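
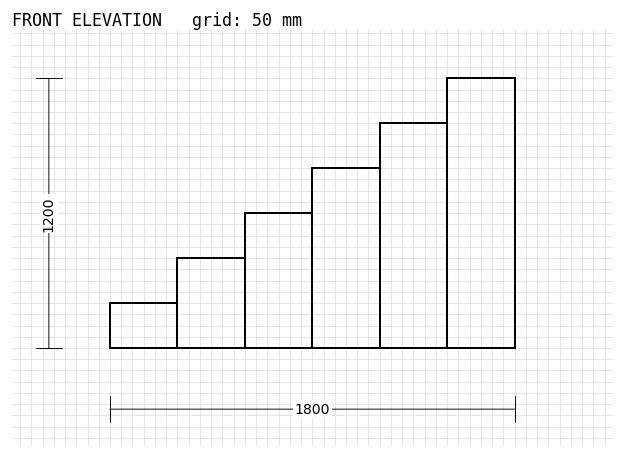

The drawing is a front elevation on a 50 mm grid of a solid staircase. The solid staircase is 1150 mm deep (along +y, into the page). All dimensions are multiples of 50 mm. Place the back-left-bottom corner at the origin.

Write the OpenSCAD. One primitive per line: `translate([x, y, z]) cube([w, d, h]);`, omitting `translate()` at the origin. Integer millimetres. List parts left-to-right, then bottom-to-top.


cube([300, 1150, 200]);
translate([300, 0, 0]) cube([300, 1150, 400]);
translate([600, 0, 0]) cube([300, 1150, 600]);
translate([900, 0, 0]) cube([300, 1150, 800]);
translate([1200, 0, 0]) cube([300, 1150, 1000]);
translate([1500, 0, 0]) cube([300, 1150, 1200]);


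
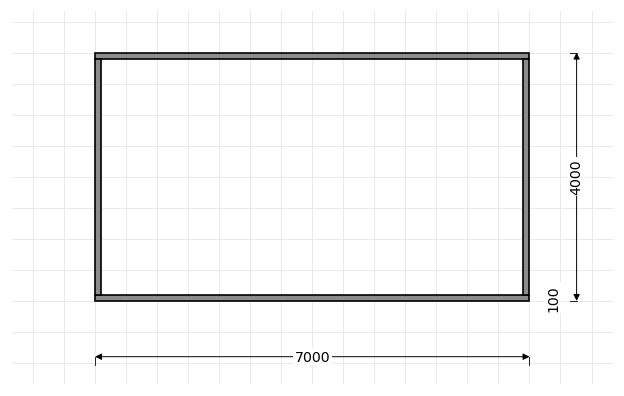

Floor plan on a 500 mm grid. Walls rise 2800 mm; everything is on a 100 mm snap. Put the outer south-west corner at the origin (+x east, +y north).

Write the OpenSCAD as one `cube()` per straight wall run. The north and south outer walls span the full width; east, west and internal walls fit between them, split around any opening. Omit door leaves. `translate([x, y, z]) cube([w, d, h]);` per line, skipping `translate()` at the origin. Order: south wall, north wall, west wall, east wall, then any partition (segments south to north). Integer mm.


cube([7000, 100, 2800]);
translate([0, 3900, 0]) cube([7000, 100, 2800]);
translate([0, 100, 0]) cube([100, 3800, 2800]);
translate([6900, 100, 0]) cube([100, 3800, 2800]);


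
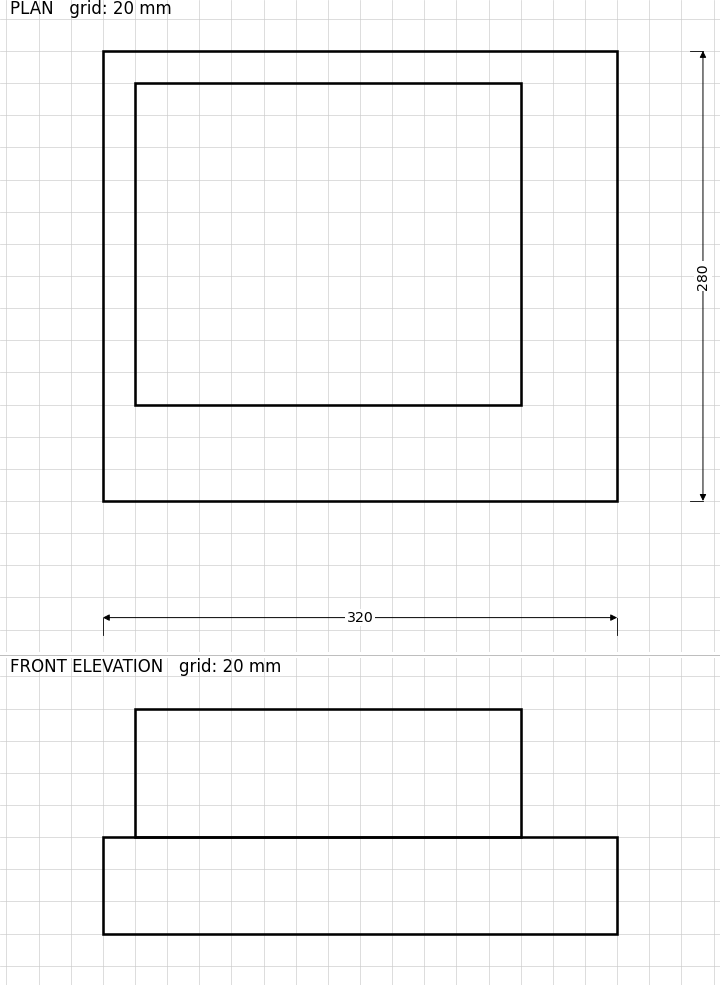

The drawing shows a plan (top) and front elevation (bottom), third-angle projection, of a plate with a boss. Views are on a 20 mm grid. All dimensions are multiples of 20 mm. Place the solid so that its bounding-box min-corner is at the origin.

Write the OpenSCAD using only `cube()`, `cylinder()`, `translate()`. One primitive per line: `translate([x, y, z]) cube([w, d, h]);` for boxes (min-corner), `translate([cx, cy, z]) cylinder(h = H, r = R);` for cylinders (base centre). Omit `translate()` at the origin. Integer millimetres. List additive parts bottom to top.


cube([320, 280, 60]);
translate([20, 60, 60]) cube([240, 200, 80]);


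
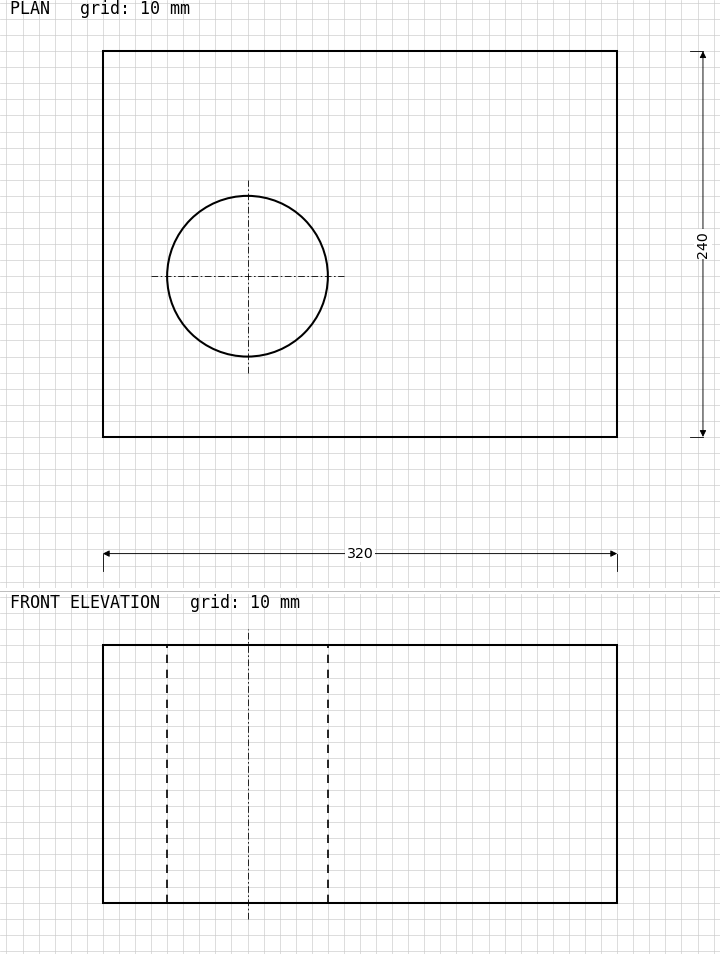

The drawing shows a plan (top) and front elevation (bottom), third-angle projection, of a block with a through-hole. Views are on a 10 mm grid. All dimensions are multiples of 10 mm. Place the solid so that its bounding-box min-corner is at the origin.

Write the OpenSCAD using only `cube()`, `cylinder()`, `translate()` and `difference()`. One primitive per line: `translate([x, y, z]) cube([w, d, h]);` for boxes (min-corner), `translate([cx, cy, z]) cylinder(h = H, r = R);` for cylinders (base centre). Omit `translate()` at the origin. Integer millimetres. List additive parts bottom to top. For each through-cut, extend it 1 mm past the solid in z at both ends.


difference() {
  cube([320, 240, 160]);
  translate([90, 100, -1]) cylinder(h = 162, r = 50);
}


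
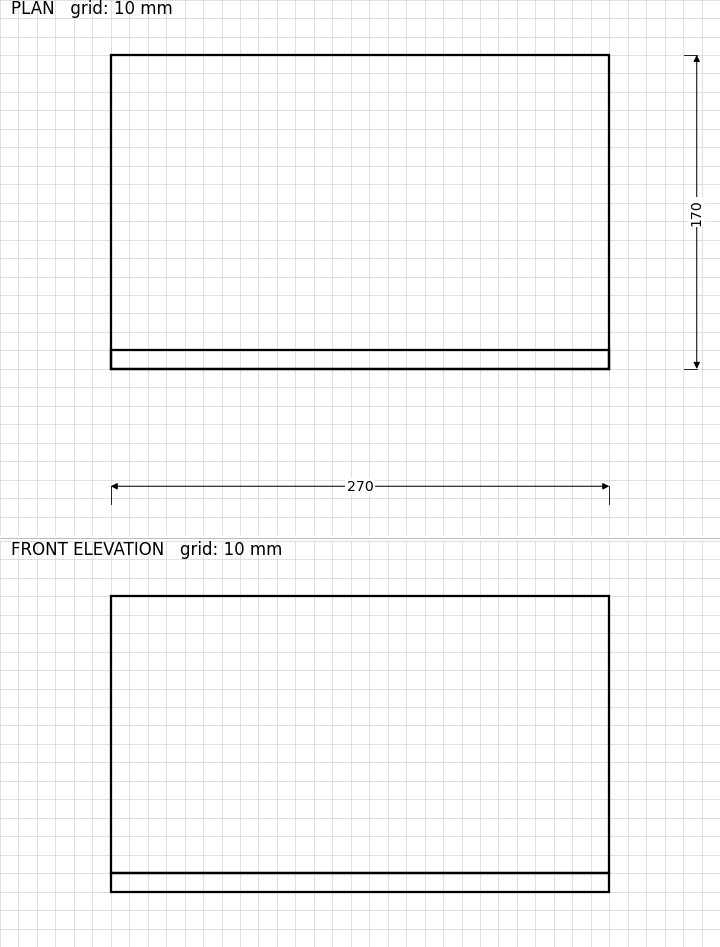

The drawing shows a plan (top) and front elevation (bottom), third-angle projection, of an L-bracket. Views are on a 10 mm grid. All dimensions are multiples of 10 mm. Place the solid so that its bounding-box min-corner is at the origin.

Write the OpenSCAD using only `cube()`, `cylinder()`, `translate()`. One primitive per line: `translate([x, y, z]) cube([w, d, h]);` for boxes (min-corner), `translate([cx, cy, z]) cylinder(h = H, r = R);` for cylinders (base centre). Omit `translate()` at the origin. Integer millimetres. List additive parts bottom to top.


cube([270, 170, 10]);
translate([0, 0, 10]) cube([270, 10, 150]);


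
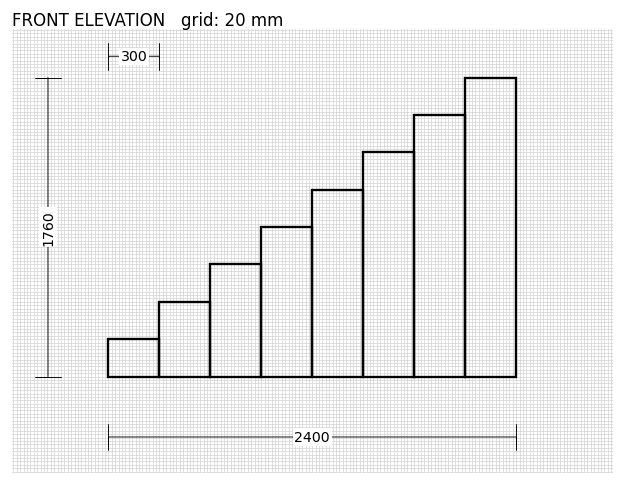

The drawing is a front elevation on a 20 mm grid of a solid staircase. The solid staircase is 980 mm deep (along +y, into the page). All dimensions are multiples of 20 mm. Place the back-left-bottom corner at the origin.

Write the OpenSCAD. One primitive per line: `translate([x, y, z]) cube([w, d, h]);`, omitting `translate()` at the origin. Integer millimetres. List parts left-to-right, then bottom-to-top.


cube([300, 980, 220]);
translate([300, 0, 0]) cube([300, 980, 440]);
translate([600, 0, 0]) cube([300, 980, 660]);
translate([900, 0, 0]) cube([300, 980, 880]);
translate([1200, 0, 0]) cube([300, 980, 1100]);
translate([1500, 0, 0]) cube([300, 980, 1320]);
translate([1800, 0, 0]) cube([300, 980, 1540]);
translate([2100, 0, 0]) cube([300, 980, 1760]);


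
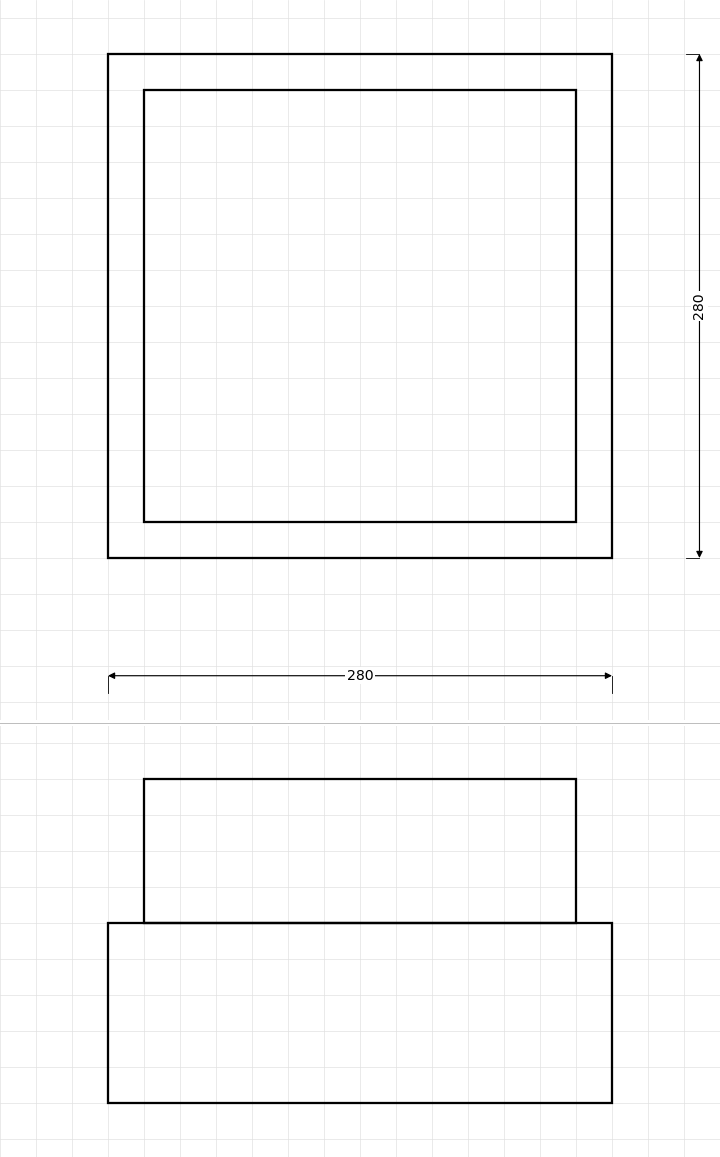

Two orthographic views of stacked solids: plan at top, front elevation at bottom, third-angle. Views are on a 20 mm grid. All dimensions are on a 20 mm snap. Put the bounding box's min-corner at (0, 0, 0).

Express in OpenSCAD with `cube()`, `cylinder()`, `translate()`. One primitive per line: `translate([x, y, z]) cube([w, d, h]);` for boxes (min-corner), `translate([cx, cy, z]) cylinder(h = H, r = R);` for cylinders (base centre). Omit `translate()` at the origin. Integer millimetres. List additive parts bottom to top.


cube([280, 280, 100]);
translate([20, 20, 100]) cube([240, 240, 80]);


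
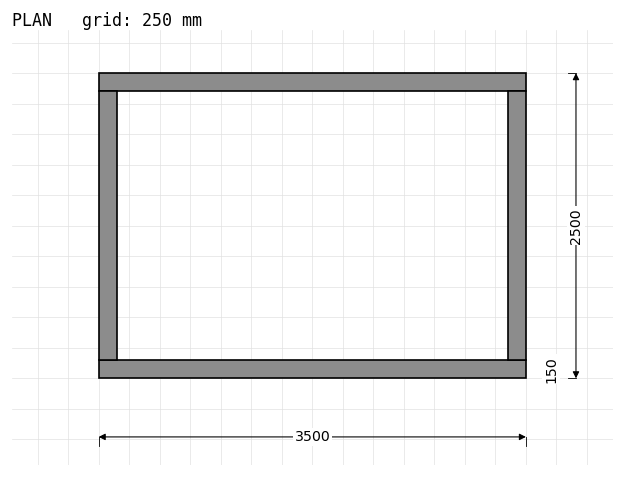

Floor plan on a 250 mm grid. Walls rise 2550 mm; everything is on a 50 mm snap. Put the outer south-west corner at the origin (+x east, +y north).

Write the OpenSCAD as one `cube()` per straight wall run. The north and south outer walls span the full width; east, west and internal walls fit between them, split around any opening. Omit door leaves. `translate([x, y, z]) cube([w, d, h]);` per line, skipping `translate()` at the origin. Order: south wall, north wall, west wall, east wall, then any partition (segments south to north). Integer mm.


cube([3500, 150, 2550]);
translate([0, 2350, 0]) cube([3500, 150, 2550]);
translate([0, 150, 0]) cube([150, 2200, 2550]);
translate([3350, 150, 0]) cube([150, 2200, 2550]);


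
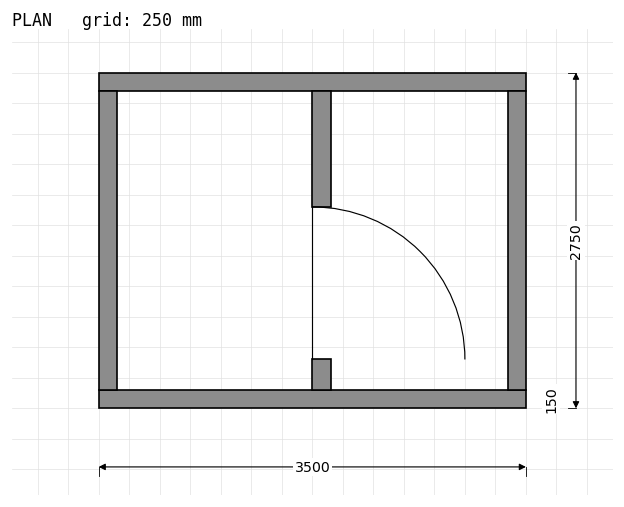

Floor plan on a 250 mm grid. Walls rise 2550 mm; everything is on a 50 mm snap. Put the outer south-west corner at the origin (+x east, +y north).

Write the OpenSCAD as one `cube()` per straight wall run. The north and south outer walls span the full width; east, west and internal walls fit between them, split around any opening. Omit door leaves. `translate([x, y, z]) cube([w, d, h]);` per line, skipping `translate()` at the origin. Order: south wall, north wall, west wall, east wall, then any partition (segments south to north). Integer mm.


cube([3500, 150, 2550]);
translate([0, 2600, 0]) cube([3500, 150, 2550]);
translate([0, 150, 0]) cube([150, 2450, 2550]);
translate([3350, 150, 0]) cube([150, 2450, 2550]);
translate([1750, 150, 0]) cube([150, 250, 2550]);
translate([1750, 1650, 0]) cube([150, 950, 2550]);


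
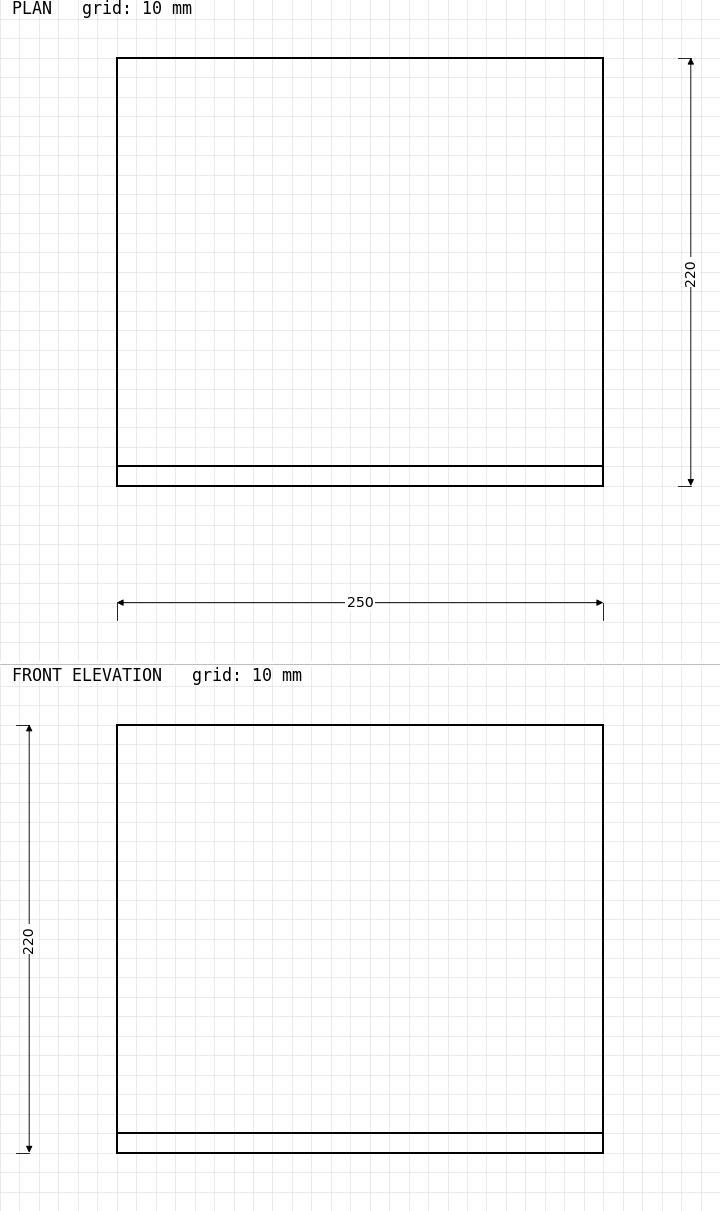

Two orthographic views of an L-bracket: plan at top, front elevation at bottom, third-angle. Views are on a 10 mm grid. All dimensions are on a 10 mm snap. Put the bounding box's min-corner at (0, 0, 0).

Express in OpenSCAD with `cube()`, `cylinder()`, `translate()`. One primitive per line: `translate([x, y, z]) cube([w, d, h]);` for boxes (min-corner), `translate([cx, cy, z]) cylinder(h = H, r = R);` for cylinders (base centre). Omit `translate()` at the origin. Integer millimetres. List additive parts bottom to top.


cube([250, 220, 10]);
translate([0, 0, 10]) cube([250, 10, 210]);


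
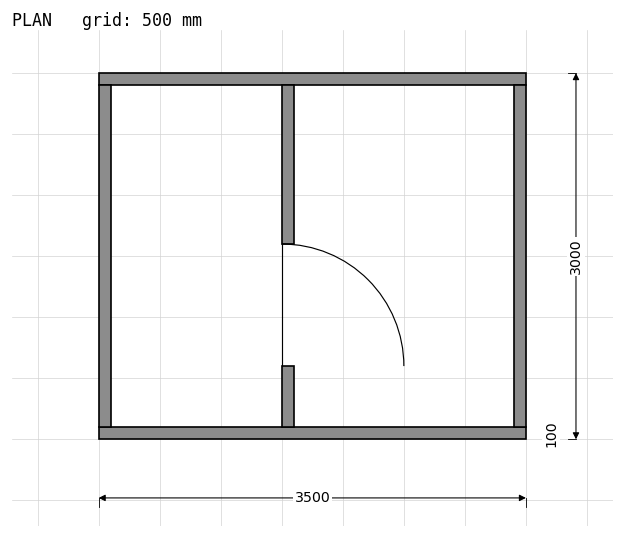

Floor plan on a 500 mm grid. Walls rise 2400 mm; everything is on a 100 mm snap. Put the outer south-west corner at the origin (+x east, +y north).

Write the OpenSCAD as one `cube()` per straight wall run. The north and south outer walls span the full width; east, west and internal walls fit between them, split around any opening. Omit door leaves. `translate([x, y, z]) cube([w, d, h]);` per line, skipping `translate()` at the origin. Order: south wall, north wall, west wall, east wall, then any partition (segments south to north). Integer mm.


cube([3500, 100, 2400]);
translate([0, 2900, 0]) cube([3500, 100, 2400]);
translate([0, 100, 0]) cube([100, 2800, 2400]);
translate([3400, 100, 0]) cube([100, 2800, 2400]);
translate([1500, 100, 0]) cube([100, 500, 2400]);
translate([1500, 1600, 0]) cube([100, 1300, 2400]);


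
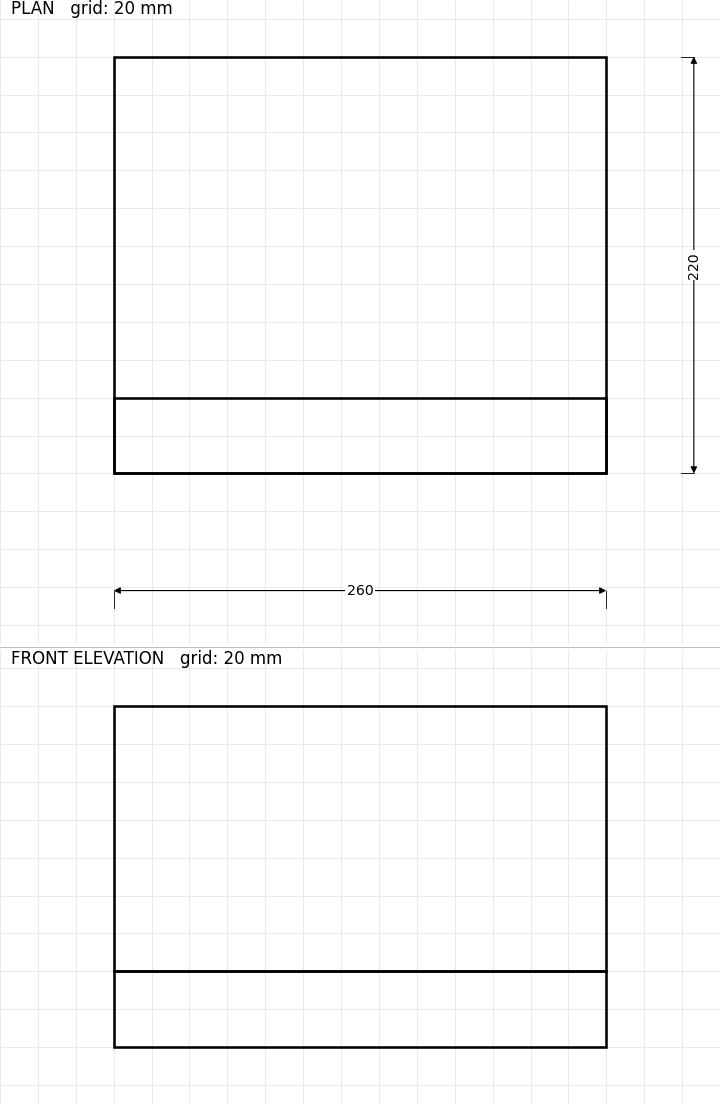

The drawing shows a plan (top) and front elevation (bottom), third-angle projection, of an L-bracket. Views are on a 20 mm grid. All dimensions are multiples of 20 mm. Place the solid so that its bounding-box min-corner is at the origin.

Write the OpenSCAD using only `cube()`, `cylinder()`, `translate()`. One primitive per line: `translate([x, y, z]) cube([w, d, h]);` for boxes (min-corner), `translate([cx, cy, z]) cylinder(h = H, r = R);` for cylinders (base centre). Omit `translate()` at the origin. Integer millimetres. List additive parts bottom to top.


cube([260, 220, 40]);
translate([0, 0, 40]) cube([260, 40, 140]);


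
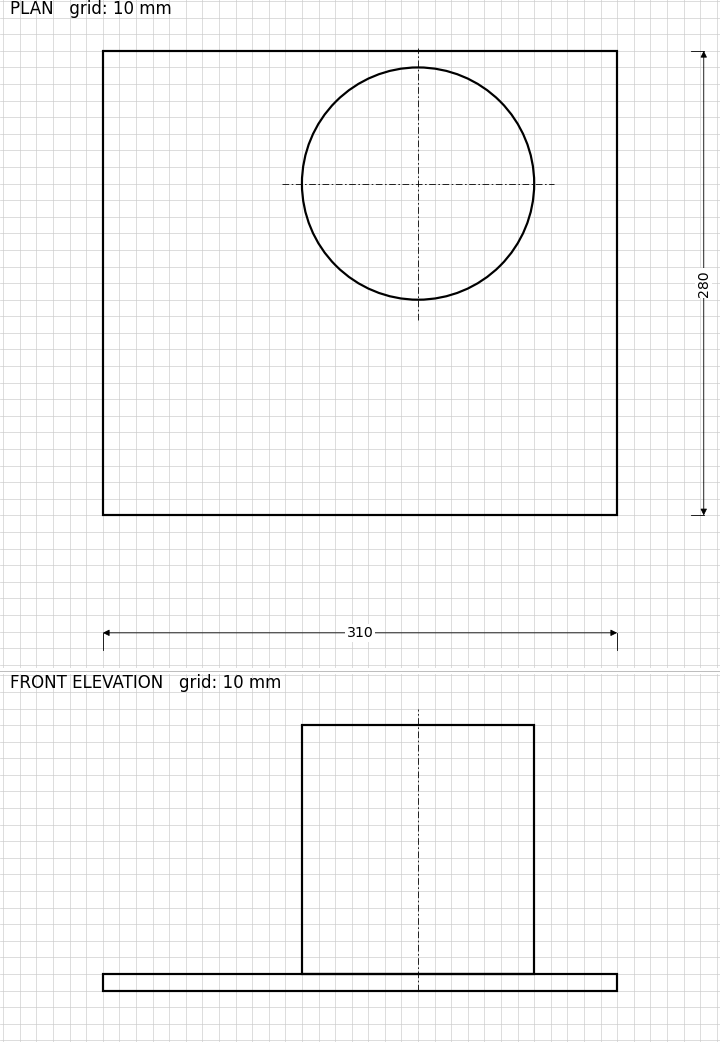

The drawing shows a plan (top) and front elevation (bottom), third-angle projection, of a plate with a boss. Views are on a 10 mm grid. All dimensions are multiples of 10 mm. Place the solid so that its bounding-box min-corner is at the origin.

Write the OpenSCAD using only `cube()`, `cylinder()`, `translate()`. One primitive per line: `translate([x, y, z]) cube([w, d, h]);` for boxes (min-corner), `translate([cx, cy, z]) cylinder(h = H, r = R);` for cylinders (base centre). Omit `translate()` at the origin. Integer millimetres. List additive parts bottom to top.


cube([310, 280, 10]);
translate([190, 200, 10]) cylinder(h = 150, r = 70);


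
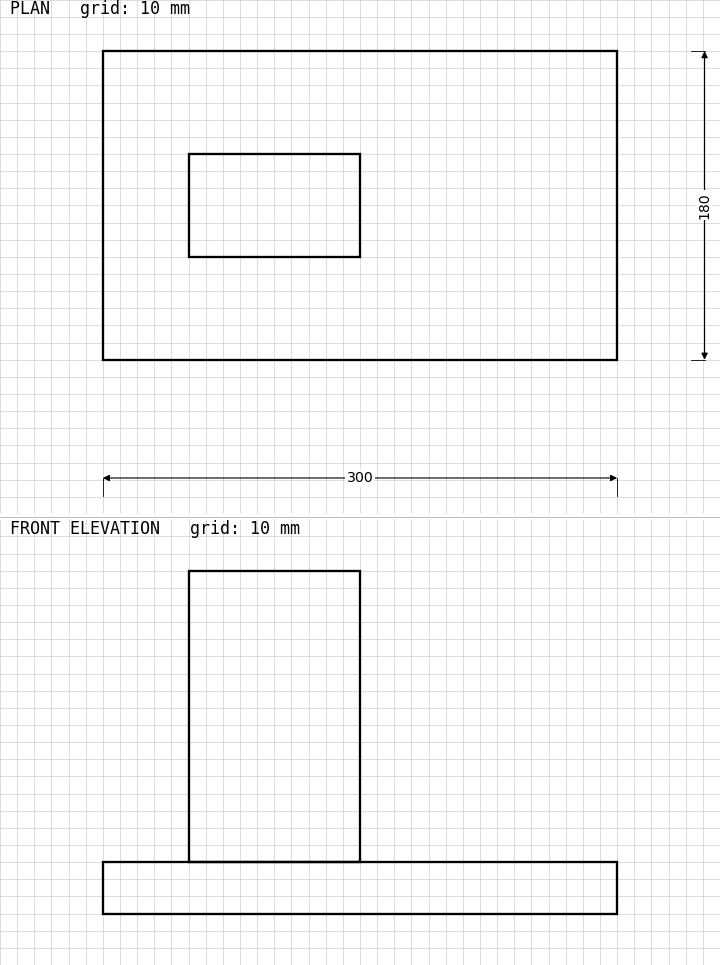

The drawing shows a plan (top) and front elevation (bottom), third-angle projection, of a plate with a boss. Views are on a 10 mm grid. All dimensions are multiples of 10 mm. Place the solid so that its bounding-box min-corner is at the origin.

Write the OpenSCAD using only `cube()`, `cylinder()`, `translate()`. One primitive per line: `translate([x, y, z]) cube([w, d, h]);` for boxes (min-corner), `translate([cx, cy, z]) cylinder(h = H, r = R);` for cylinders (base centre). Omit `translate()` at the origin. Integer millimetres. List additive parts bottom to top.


cube([300, 180, 30]);
translate([50, 60, 30]) cube([100, 60, 170]);


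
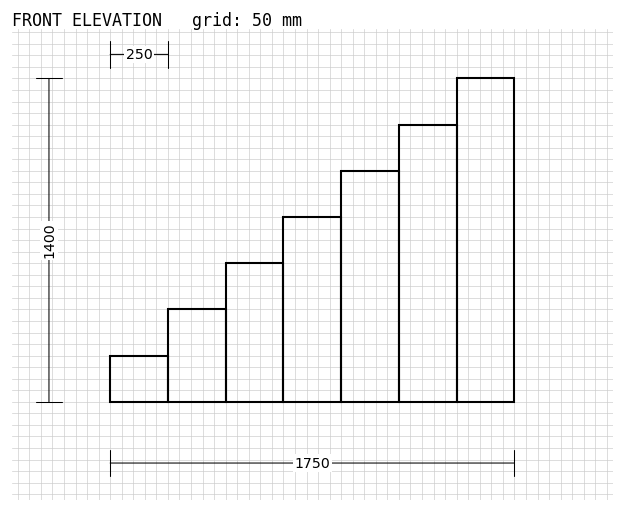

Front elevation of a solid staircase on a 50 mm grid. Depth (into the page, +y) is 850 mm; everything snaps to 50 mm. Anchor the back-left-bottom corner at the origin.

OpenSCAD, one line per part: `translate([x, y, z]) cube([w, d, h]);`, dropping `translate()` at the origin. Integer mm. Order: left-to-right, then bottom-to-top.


cube([250, 850, 200]);
translate([250, 0, 0]) cube([250, 850, 400]);
translate([500, 0, 0]) cube([250, 850, 600]);
translate([750, 0, 0]) cube([250, 850, 800]);
translate([1000, 0, 0]) cube([250, 850, 1000]);
translate([1250, 0, 0]) cube([250, 850, 1200]);
translate([1500, 0, 0]) cube([250, 850, 1400]);


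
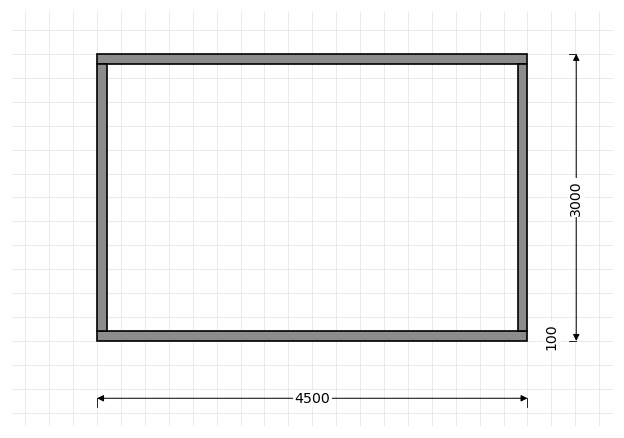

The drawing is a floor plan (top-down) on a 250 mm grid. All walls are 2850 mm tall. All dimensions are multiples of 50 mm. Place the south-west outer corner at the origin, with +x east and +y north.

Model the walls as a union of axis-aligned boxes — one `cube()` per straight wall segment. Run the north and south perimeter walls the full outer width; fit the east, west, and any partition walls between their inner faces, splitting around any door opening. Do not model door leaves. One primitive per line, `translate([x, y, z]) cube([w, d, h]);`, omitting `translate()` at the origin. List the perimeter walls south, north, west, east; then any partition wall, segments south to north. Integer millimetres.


cube([4500, 100, 2850]);
translate([0, 2900, 0]) cube([4500, 100, 2850]);
translate([0, 100, 0]) cube([100, 2800, 2850]);
translate([4400, 100, 0]) cube([100, 2800, 2850]);


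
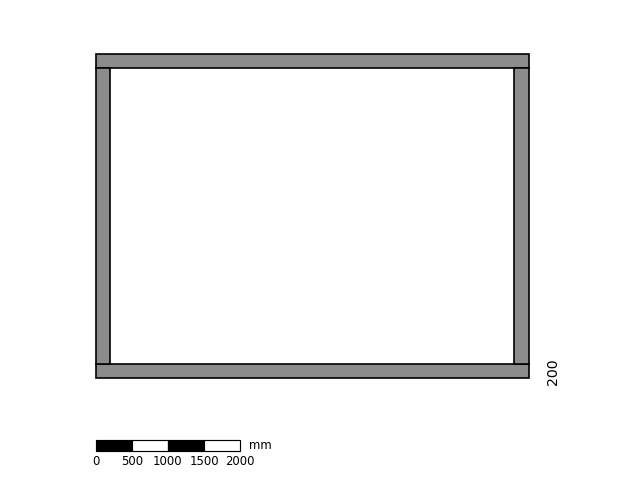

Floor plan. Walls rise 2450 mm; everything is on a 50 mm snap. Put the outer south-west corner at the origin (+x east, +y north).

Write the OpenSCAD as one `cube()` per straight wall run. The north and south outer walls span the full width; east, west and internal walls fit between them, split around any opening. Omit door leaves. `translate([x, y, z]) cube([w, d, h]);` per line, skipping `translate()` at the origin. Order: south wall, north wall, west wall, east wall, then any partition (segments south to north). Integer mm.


cube([6000, 200, 2450]);
translate([0, 4300, 0]) cube([6000, 200, 2450]);
translate([0, 200, 0]) cube([200, 4100, 2450]);
translate([5800, 200, 0]) cube([200, 4100, 2450]);


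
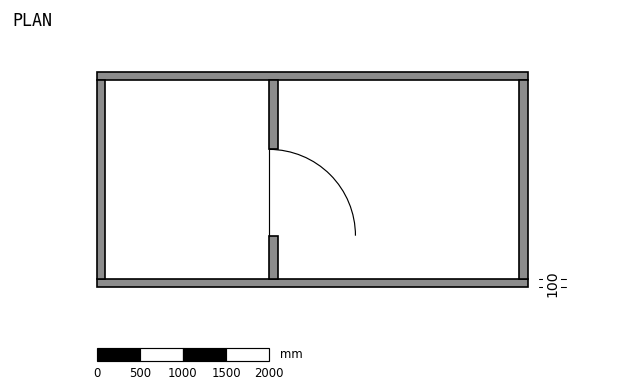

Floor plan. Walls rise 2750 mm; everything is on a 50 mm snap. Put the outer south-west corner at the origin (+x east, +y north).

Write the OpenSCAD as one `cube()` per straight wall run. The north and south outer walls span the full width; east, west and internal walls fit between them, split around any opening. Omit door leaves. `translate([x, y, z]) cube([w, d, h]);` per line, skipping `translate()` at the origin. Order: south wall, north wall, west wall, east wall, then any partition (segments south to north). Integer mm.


cube([5000, 100, 2750]);
translate([0, 2400, 0]) cube([5000, 100, 2750]);
translate([0, 100, 0]) cube([100, 2300, 2750]);
translate([4900, 100, 0]) cube([100, 2300, 2750]);
translate([2000, 100, 0]) cube([100, 500, 2750]);
translate([2000, 1600, 0]) cube([100, 800, 2750]);


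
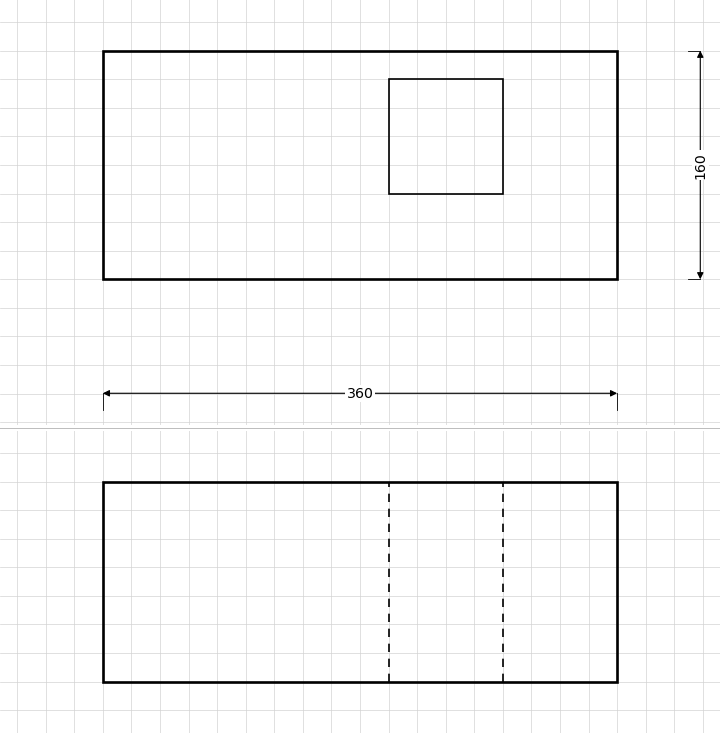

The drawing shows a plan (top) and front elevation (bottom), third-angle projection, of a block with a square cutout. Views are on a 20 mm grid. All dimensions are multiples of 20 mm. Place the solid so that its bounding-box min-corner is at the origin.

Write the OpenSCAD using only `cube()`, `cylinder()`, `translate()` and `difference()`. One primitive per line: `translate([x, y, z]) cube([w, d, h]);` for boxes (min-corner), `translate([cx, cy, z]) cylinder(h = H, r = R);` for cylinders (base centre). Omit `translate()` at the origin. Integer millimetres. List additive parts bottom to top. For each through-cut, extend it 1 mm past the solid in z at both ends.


difference() {
  cube([360, 160, 140]);
  translate([200, 60, -1]) cube([80, 80, 142]);
}


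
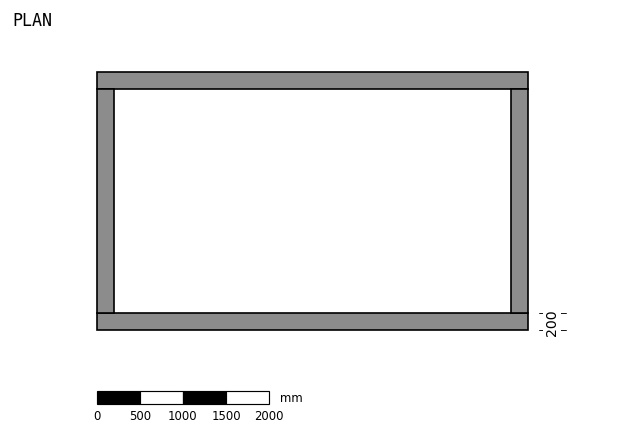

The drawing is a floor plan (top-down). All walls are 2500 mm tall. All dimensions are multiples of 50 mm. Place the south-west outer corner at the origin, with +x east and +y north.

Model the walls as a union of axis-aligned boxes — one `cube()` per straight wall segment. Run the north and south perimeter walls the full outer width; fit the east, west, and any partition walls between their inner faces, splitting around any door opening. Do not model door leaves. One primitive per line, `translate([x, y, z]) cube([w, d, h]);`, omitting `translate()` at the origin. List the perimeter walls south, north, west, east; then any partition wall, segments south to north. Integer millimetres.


cube([5000, 200, 2500]);
translate([0, 2800, 0]) cube([5000, 200, 2500]);
translate([0, 200, 0]) cube([200, 2600, 2500]);
translate([4800, 200, 0]) cube([200, 2600, 2500]);


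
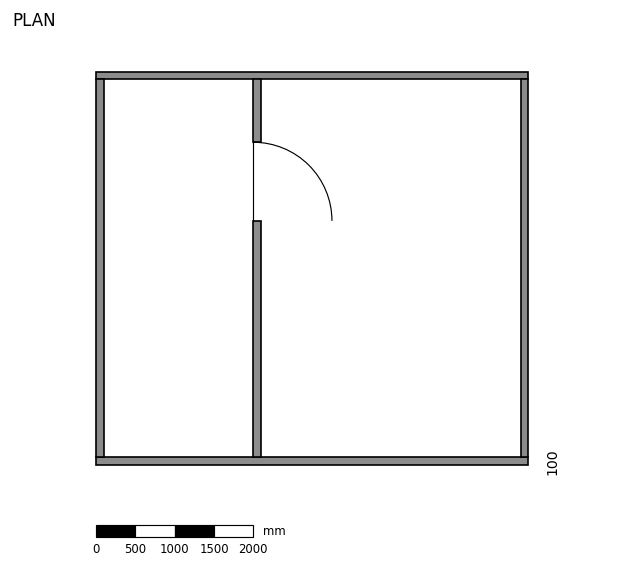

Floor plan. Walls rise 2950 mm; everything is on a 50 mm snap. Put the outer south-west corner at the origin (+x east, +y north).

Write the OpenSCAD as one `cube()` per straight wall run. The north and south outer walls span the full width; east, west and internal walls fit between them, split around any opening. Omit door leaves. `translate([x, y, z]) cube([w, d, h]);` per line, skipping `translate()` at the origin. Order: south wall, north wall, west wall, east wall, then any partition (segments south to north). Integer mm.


cube([5500, 100, 2950]);
translate([0, 4900, 0]) cube([5500, 100, 2950]);
translate([0, 100, 0]) cube([100, 4800, 2950]);
translate([5400, 100, 0]) cube([100, 4800, 2950]);
translate([2000, 100, 0]) cube([100, 3000, 2950]);
translate([2000, 4100, 0]) cube([100, 800, 2950]);


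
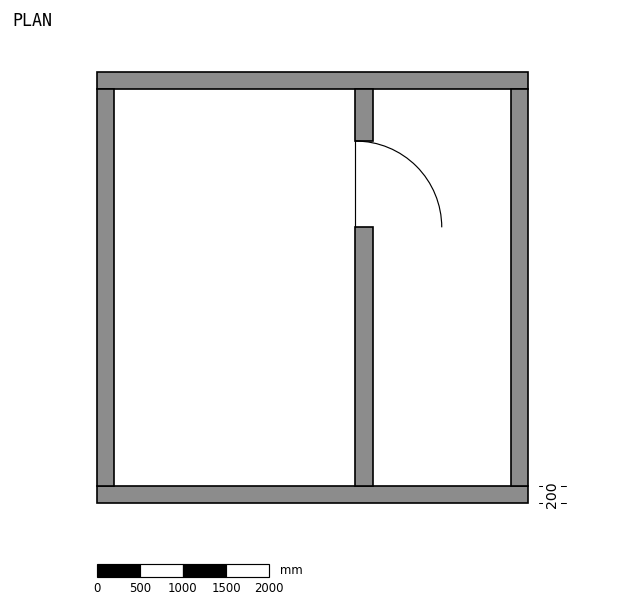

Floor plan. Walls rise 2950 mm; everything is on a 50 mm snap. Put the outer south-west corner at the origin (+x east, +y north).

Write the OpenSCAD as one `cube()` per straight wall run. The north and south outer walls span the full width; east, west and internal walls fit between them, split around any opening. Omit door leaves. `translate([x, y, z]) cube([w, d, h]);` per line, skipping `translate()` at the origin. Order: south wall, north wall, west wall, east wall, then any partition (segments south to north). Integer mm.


cube([5000, 200, 2950]);
translate([0, 4800, 0]) cube([5000, 200, 2950]);
translate([0, 200, 0]) cube([200, 4600, 2950]);
translate([4800, 200, 0]) cube([200, 4600, 2950]);
translate([3000, 200, 0]) cube([200, 3000, 2950]);
translate([3000, 4200, 0]) cube([200, 600, 2950]);


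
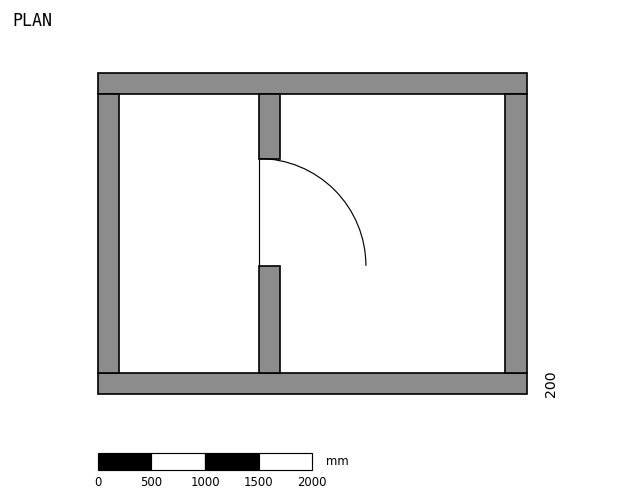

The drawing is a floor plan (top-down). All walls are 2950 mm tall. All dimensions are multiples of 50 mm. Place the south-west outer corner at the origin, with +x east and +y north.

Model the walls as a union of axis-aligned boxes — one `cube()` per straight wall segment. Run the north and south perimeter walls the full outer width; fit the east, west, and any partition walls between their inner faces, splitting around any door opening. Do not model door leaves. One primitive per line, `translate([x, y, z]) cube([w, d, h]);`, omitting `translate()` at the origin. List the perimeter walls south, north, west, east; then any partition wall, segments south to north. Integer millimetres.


cube([4000, 200, 2950]);
translate([0, 2800, 0]) cube([4000, 200, 2950]);
translate([0, 200, 0]) cube([200, 2600, 2950]);
translate([3800, 200, 0]) cube([200, 2600, 2950]);
translate([1500, 200, 0]) cube([200, 1000, 2950]);
translate([1500, 2200, 0]) cube([200, 600, 2950]);


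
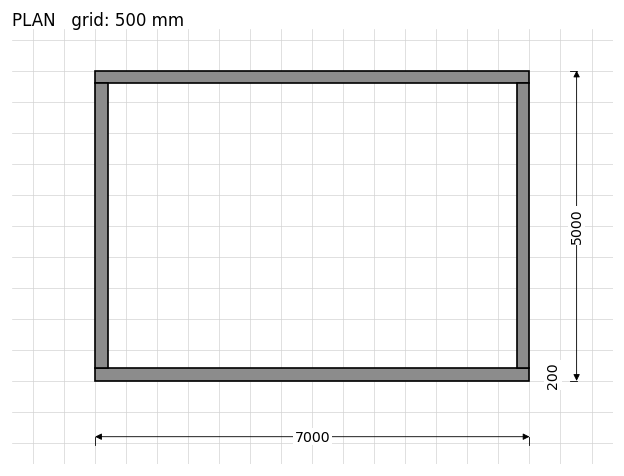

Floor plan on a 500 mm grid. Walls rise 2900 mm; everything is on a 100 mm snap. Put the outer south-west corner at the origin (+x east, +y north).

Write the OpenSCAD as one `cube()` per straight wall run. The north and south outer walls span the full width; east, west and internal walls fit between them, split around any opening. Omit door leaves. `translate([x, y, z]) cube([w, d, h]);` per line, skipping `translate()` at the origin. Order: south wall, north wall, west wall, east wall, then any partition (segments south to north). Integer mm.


cube([7000, 200, 2900]);
translate([0, 4800, 0]) cube([7000, 200, 2900]);
translate([0, 200, 0]) cube([200, 4600, 2900]);
translate([6800, 200, 0]) cube([200, 4600, 2900]);


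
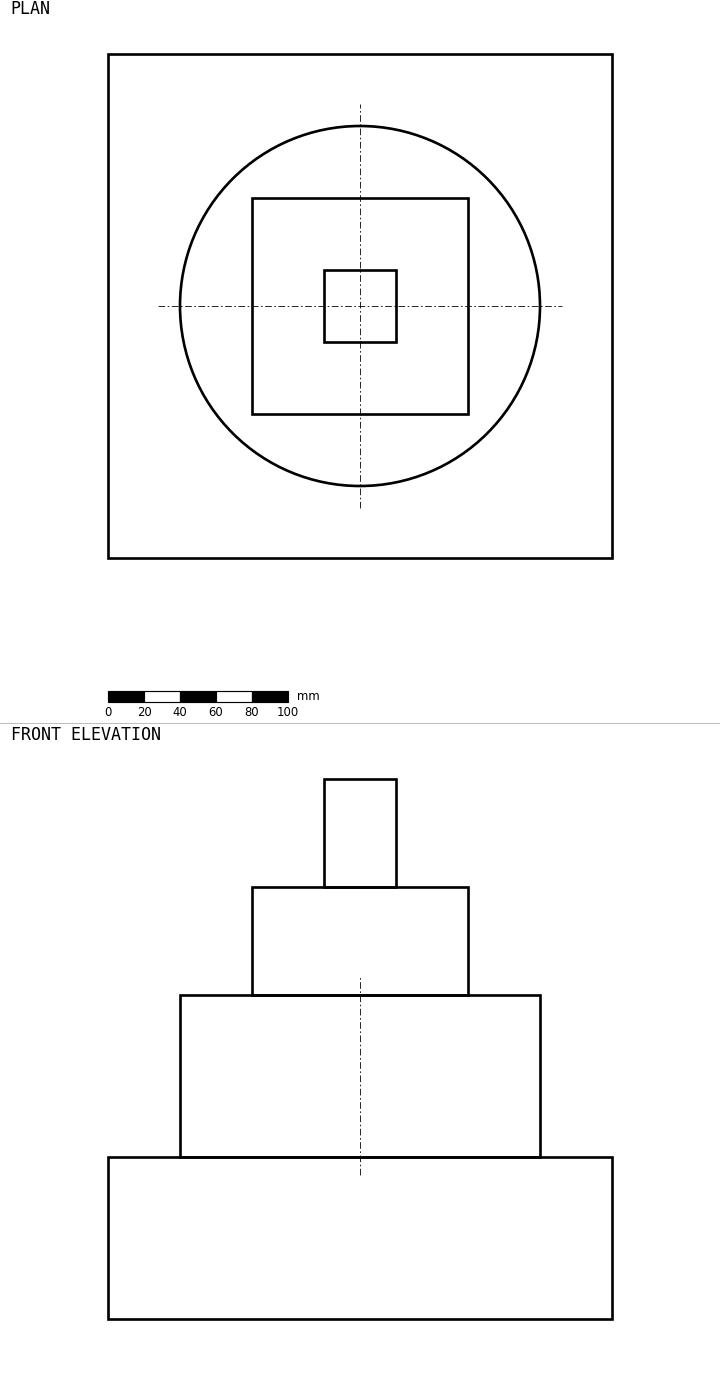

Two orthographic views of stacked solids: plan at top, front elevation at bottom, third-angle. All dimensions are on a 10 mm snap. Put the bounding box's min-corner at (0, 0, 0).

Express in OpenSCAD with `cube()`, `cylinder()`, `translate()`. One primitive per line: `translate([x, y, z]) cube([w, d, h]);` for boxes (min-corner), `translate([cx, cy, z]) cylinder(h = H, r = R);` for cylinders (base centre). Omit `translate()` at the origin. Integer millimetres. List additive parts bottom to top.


cube([280, 280, 90]);
translate([140, 140, 90]) cylinder(h = 90, r = 100);
translate([80, 80, 180]) cube([120, 120, 60]);
translate([120, 120, 240]) cube([40, 40, 60]);


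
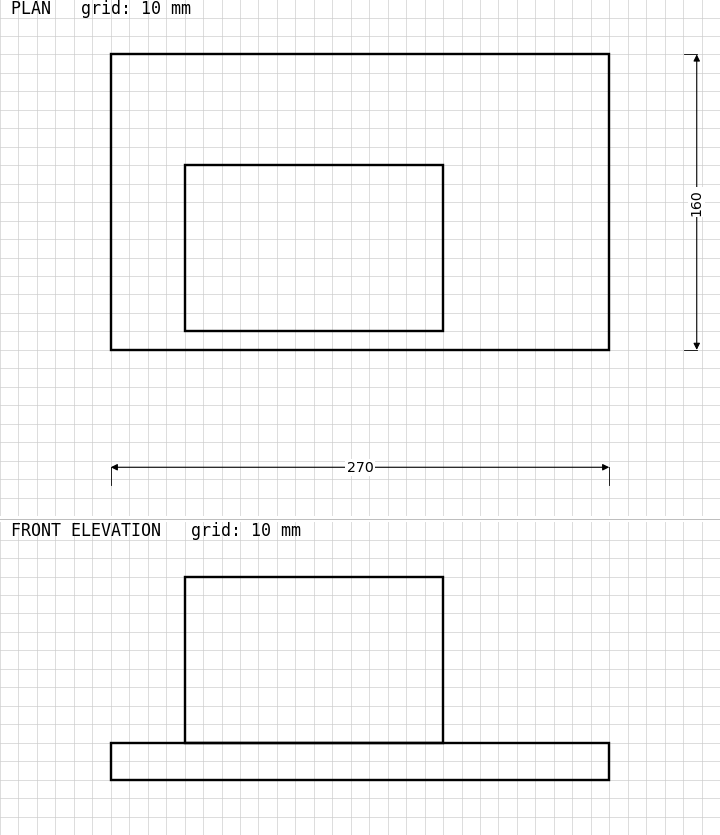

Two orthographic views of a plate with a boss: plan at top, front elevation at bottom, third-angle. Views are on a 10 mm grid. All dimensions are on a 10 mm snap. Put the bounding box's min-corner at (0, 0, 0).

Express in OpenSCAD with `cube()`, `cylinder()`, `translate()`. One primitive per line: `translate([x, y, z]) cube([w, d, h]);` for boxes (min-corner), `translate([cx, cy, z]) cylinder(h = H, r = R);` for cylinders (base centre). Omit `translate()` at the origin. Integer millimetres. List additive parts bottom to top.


cube([270, 160, 20]);
translate([40, 10, 20]) cube([140, 90, 90]);


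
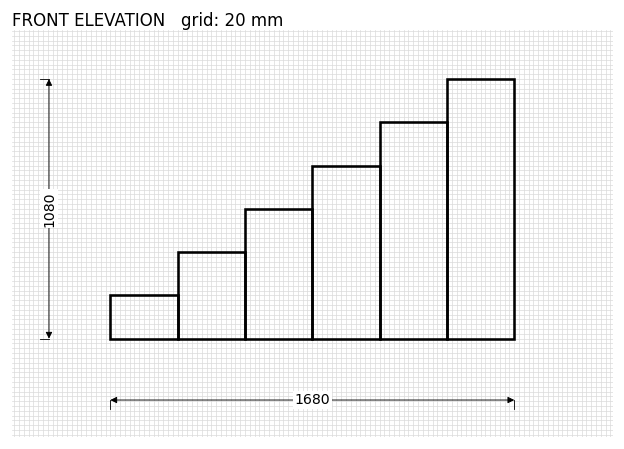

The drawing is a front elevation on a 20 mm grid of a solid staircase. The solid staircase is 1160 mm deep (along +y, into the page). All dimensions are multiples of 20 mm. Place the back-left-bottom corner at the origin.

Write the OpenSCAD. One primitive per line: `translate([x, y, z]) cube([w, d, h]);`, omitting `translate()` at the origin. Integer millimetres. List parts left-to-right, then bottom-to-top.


cube([280, 1160, 180]);
translate([280, 0, 0]) cube([280, 1160, 360]);
translate([560, 0, 0]) cube([280, 1160, 540]);
translate([840, 0, 0]) cube([280, 1160, 720]);
translate([1120, 0, 0]) cube([280, 1160, 900]);
translate([1400, 0, 0]) cube([280, 1160, 1080]);


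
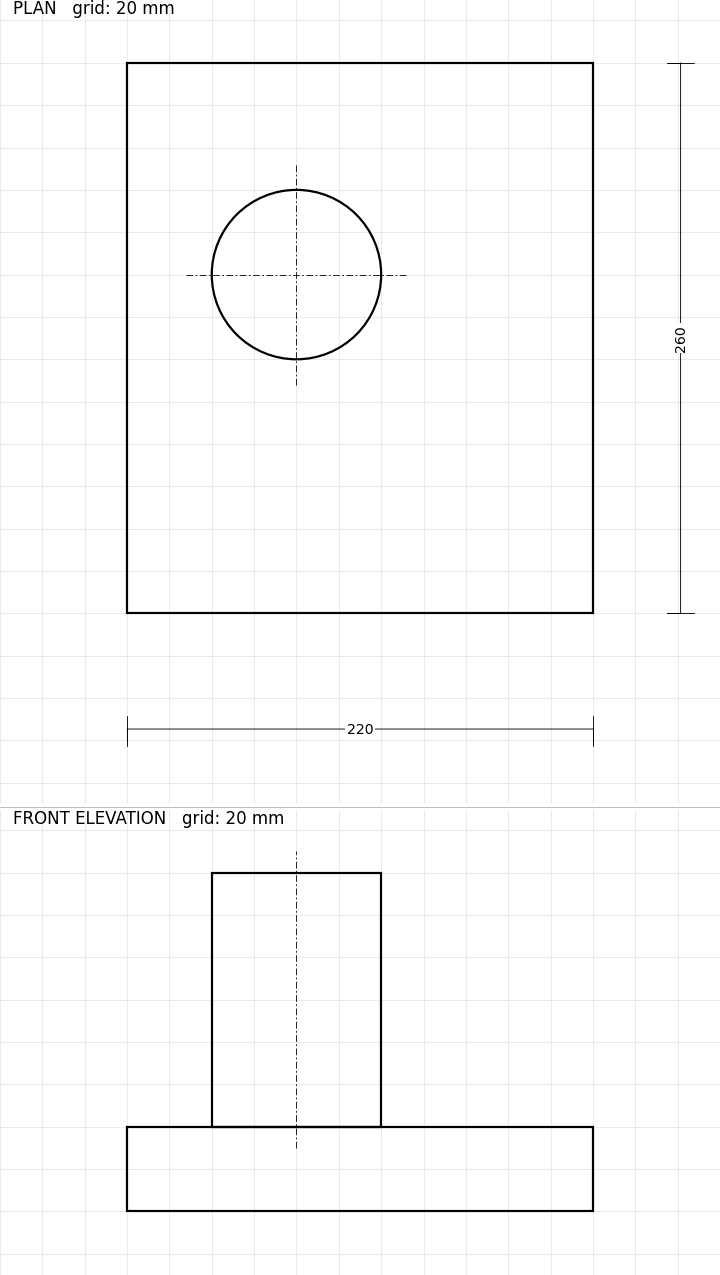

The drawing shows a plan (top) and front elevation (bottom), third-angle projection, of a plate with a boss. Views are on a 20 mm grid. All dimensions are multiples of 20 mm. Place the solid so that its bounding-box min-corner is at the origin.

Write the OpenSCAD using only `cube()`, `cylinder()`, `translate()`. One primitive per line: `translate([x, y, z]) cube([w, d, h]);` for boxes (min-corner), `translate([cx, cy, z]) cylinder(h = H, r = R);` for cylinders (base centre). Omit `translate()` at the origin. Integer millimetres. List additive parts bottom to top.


cube([220, 260, 40]);
translate([80, 160, 40]) cylinder(h = 120, r = 40);


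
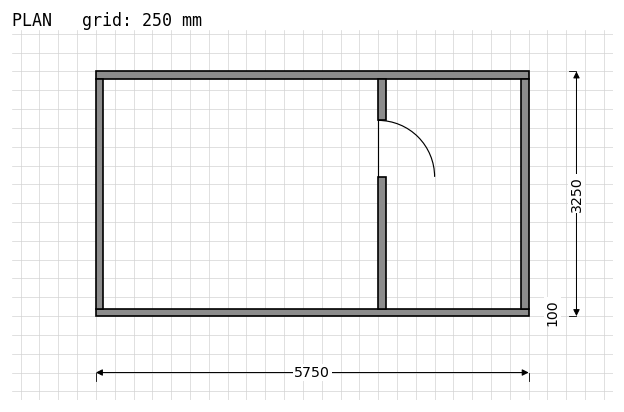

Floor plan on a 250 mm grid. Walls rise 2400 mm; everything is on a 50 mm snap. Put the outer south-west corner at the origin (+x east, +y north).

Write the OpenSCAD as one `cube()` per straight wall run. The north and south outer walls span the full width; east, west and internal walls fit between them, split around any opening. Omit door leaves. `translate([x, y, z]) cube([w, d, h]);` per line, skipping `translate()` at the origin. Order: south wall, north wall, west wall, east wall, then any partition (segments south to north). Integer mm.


cube([5750, 100, 2400]);
translate([0, 3150, 0]) cube([5750, 100, 2400]);
translate([0, 100, 0]) cube([100, 3050, 2400]);
translate([5650, 100, 0]) cube([100, 3050, 2400]);
translate([3750, 100, 0]) cube([100, 1750, 2400]);
translate([3750, 2600, 0]) cube([100, 550, 2400]);


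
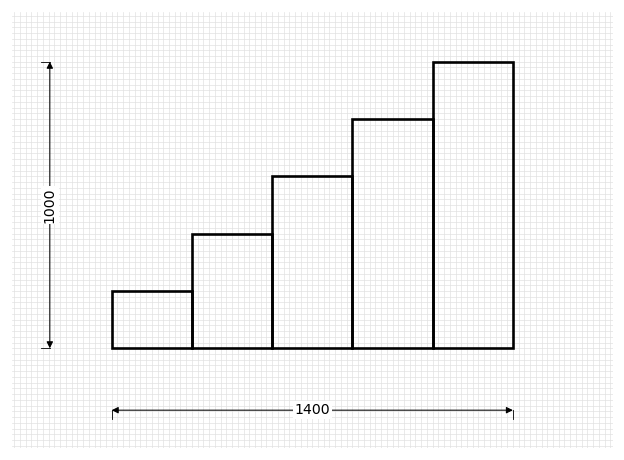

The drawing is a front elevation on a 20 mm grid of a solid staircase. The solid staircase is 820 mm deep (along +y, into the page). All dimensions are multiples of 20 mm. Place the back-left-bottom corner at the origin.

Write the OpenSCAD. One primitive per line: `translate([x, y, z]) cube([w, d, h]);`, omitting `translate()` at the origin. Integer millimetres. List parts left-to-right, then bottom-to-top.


cube([280, 820, 200]);
translate([280, 0, 0]) cube([280, 820, 400]);
translate([560, 0, 0]) cube([280, 820, 600]);
translate([840, 0, 0]) cube([280, 820, 800]);
translate([1120, 0, 0]) cube([280, 820, 1000]);


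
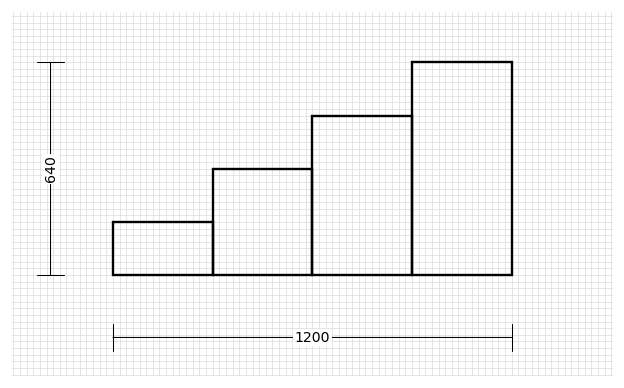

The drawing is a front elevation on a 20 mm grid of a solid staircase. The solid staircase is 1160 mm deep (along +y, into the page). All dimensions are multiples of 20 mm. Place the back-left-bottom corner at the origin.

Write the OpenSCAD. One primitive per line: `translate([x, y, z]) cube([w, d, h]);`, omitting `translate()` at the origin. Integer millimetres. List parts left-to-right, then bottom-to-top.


cube([300, 1160, 160]);
translate([300, 0, 0]) cube([300, 1160, 320]);
translate([600, 0, 0]) cube([300, 1160, 480]);
translate([900, 0, 0]) cube([300, 1160, 640]);


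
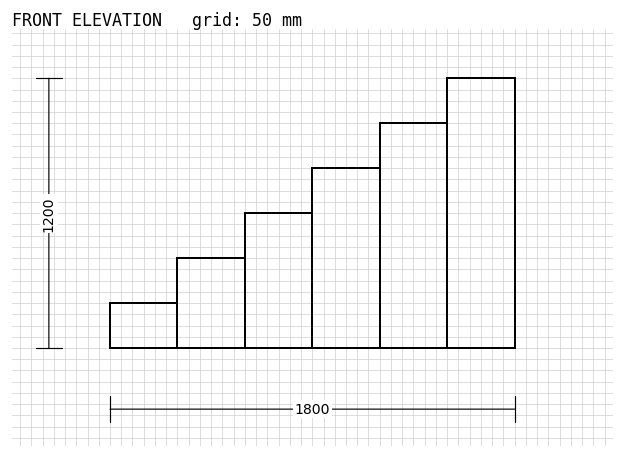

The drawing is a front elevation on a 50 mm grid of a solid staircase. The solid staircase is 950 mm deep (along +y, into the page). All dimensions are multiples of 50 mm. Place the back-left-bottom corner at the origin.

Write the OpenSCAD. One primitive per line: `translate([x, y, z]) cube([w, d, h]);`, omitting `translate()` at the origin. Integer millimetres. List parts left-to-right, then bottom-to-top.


cube([300, 950, 200]);
translate([300, 0, 0]) cube([300, 950, 400]);
translate([600, 0, 0]) cube([300, 950, 600]);
translate([900, 0, 0]) cube([300, 950, 800]);
translate([1200, 0, 0]) cube([300, 950, 1000]);
translate([1500, 0, 0]) cube([300, 950, 1200]);


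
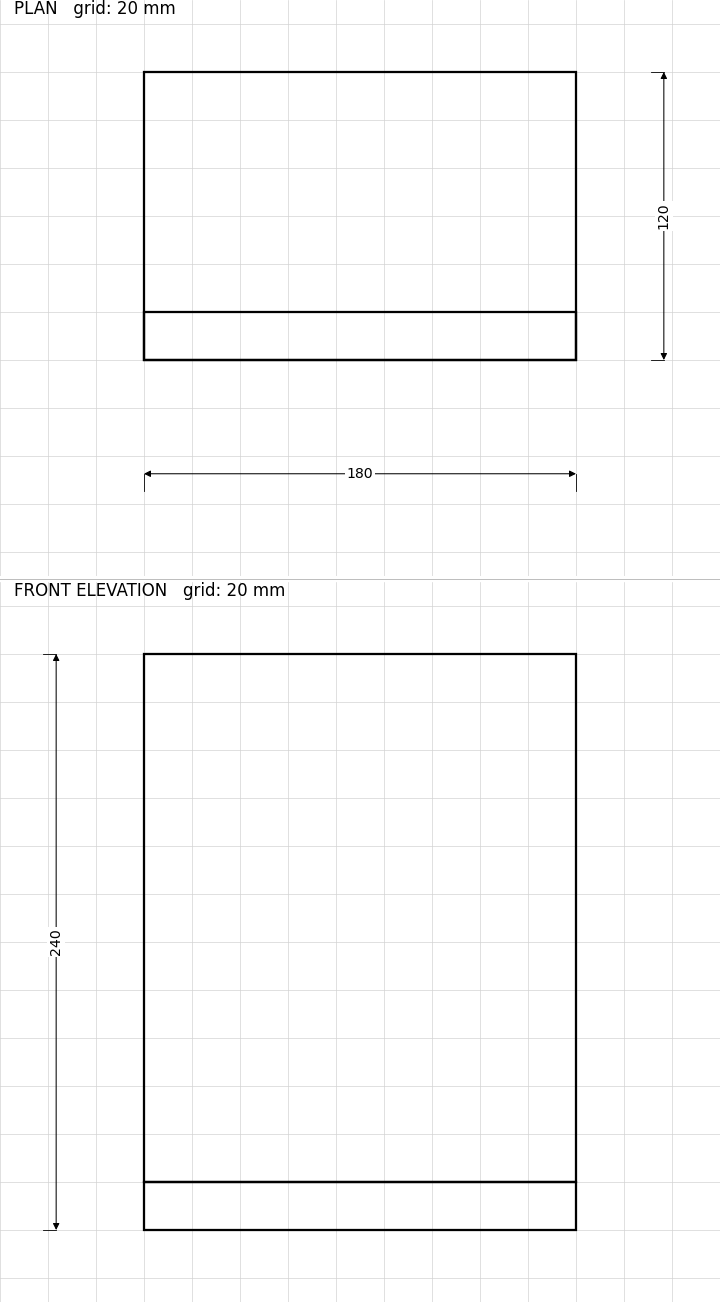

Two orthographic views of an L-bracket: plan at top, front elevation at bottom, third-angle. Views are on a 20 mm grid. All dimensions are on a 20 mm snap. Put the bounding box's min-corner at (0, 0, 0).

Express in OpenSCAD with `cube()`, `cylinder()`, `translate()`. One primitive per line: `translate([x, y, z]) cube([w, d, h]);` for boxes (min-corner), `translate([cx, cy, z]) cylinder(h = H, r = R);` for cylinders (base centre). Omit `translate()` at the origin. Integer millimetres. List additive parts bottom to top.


cube([180, 120, 20]);
translate([0, 0, 20]) cube([180, 20, 220]);


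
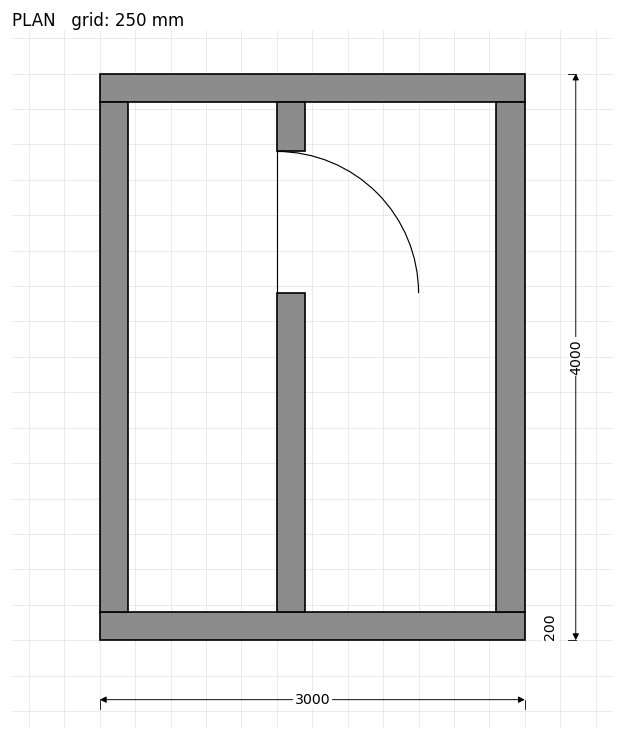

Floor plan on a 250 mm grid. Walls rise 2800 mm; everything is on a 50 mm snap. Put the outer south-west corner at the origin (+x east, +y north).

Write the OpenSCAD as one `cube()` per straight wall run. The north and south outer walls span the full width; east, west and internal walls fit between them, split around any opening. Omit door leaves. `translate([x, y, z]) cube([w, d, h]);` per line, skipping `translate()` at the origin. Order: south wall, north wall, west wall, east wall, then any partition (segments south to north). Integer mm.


cube([3000, 200, 2800]);
translate([0, 3800, 0]) cube([3000, 200, 2800]);
translate([0, 200, 0]) cube([200, 3600, 2800]);
translate([2800, 200, 0]) cube([200, 3600, 2800]);
translate([1250, 200, 0]) cube([200, 2250, 2800]);
translate([1250, 3450, 0]) cube([200, 350, 2800]);


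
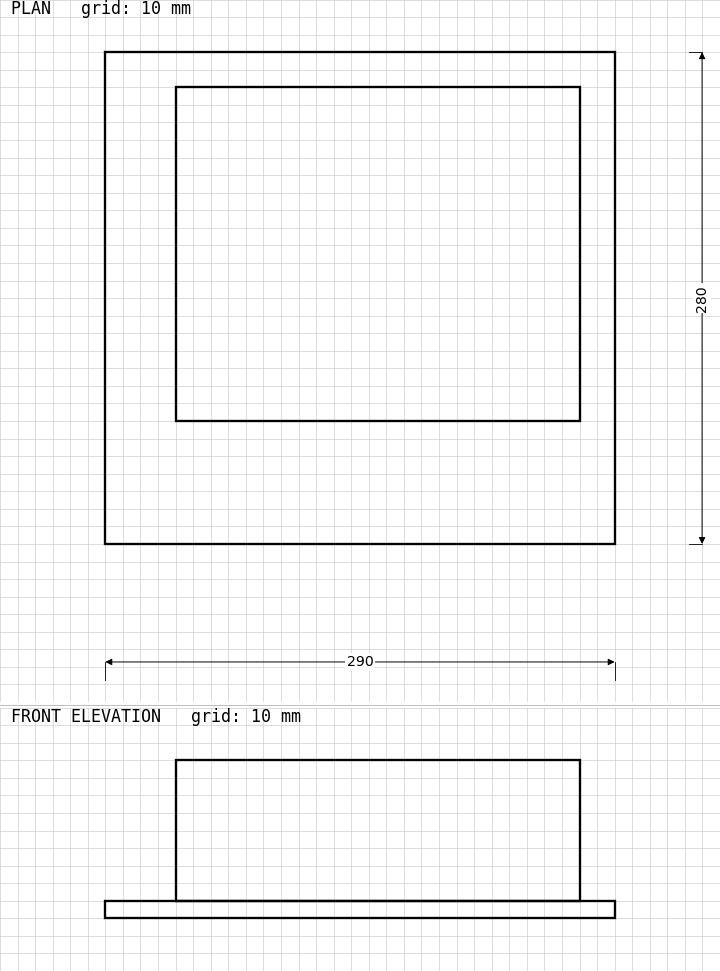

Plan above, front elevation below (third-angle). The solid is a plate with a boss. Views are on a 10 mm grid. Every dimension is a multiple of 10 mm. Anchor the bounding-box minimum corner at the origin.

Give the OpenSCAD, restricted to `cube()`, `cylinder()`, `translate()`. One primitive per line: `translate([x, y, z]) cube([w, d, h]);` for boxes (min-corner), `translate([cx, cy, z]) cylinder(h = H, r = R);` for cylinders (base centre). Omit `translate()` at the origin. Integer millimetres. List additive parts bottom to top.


cube([290, 280, 10]);
translate([40, 70, 10]) cube([230, 190, 80]);


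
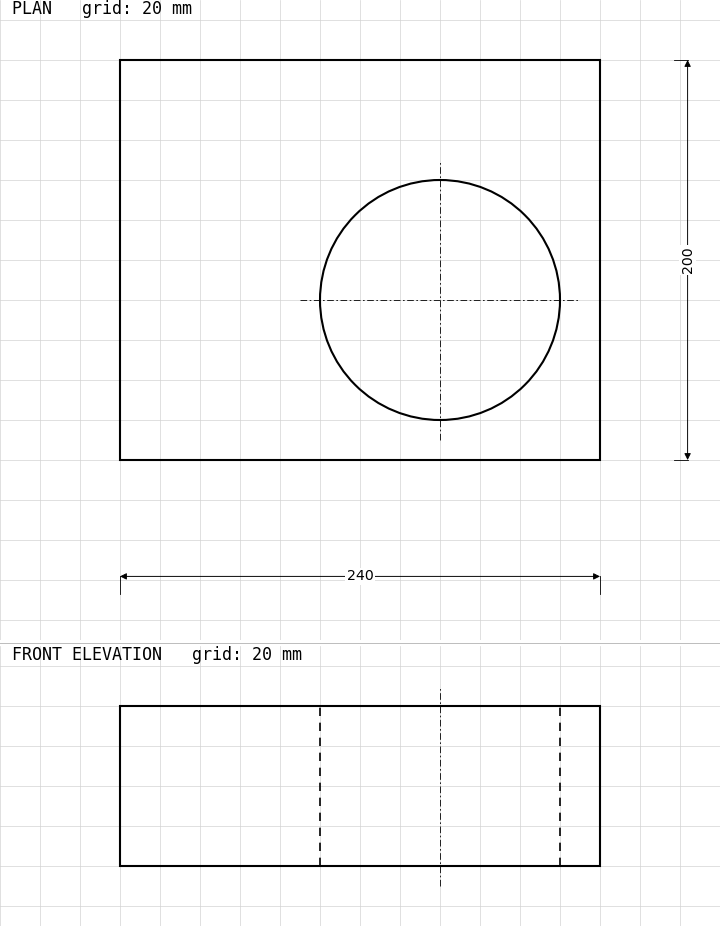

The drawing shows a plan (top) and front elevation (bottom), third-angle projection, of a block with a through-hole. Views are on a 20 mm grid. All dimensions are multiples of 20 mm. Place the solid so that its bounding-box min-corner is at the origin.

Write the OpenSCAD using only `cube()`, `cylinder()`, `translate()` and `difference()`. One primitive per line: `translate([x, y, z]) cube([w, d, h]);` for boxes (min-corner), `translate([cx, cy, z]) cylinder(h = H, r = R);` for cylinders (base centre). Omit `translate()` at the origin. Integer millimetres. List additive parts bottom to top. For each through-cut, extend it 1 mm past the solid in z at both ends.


difference() {
  cube([240, 200, 80]);
  translate([160, 80, -1]) cylinder(h = 82, r = 60);
}


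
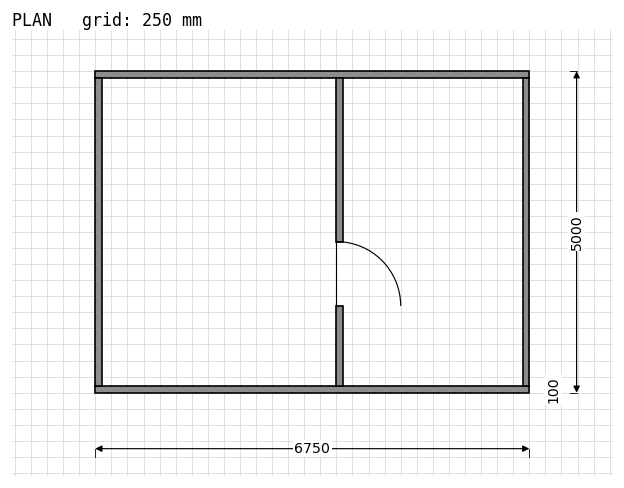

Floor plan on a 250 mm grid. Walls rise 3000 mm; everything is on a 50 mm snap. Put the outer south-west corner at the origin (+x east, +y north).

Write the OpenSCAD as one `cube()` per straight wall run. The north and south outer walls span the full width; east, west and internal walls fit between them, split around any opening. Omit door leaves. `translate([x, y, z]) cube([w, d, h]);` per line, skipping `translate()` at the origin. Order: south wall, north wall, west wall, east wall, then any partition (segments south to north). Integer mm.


cube([6750, 100, 3000]);
translate([0, 4900, 0]) cube([6750, 100, 3000]);
translate([0, 100, 0]) cube([100, 4800, 3000]);
translate([6650, 100, 0]) cube([100, 4800, 3000]);
translate([3750, 100, 0]) cube([100, 1250, 3000]);
translate([3750, 2350, 0]) cube([100, 2550, 3000]);


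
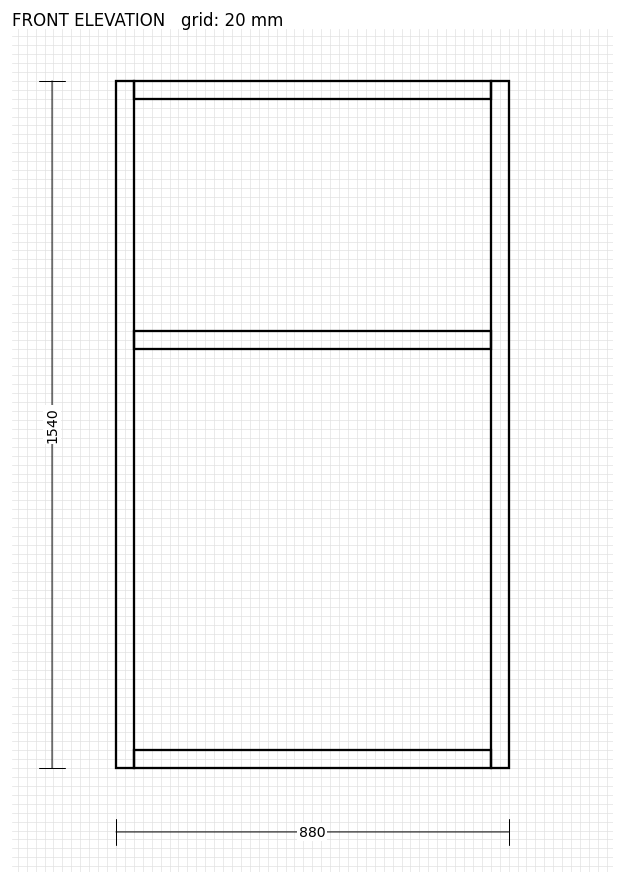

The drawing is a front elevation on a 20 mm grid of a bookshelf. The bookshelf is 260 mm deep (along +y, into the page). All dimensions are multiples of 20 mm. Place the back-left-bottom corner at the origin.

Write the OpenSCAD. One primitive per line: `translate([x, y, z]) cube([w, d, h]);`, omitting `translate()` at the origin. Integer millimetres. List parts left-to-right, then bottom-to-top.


cube([40, 260, 1540]);
translate([40, 0, 0]) cube([800, 260, 40]);
translate([40, 0, 940]) cube([800, 260, 40]);
translate([40, 0, 1500]) cube([800, 260, 40]);
translate([840, 0, 0]) cube([40, 260, 1540]);


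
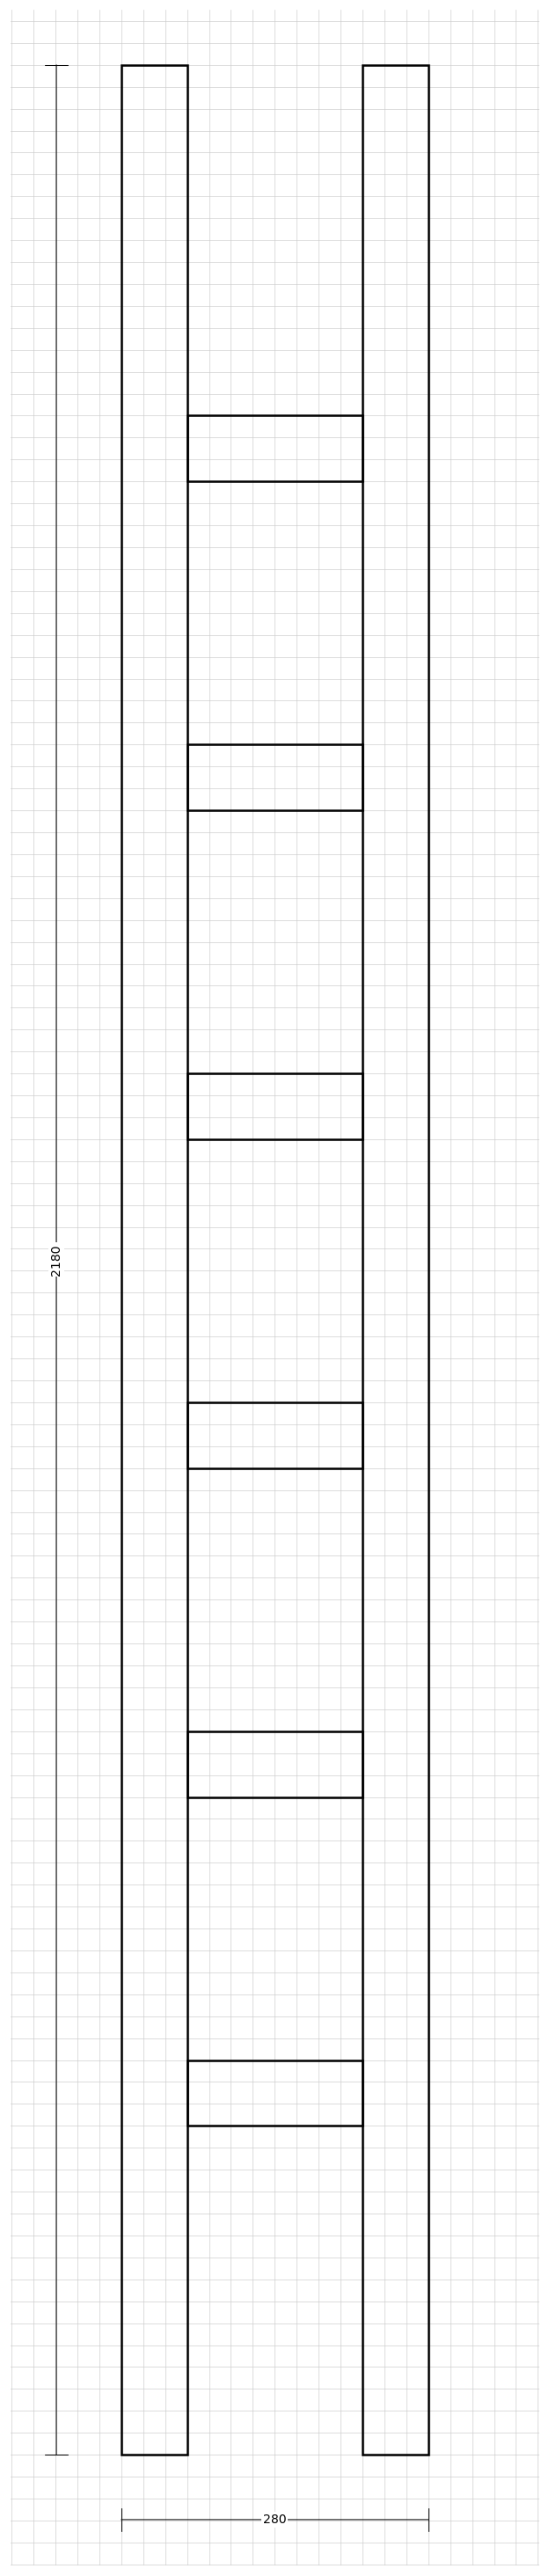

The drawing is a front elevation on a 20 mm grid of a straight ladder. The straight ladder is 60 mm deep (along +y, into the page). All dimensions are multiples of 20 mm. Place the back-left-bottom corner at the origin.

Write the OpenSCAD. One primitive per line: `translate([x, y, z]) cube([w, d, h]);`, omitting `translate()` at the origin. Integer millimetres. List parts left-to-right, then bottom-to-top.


cube([60, 60, 2180]);
translate([60, 0, 300]) cube([160, 60, 60]);
translate([60, 0, 600]) cube([160, 60, 60]);
translate([60, 0, 900]) cube([160, 60, 60]);
translate([60, 0, 1200]) cube([160, 60, 60]);
translate([60, 0, 1500]) cube([160, 60, 60]);
translate([60, 0, 1800]) cube([160, 60, 60]);
translate([220, 0, 0]) cube([60, 60, 2180]);


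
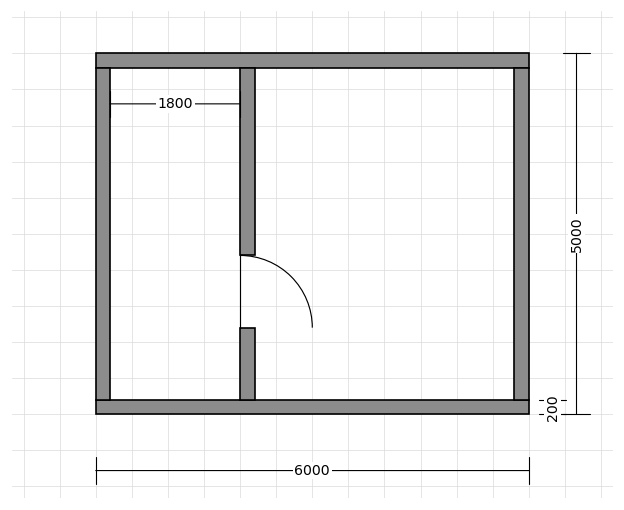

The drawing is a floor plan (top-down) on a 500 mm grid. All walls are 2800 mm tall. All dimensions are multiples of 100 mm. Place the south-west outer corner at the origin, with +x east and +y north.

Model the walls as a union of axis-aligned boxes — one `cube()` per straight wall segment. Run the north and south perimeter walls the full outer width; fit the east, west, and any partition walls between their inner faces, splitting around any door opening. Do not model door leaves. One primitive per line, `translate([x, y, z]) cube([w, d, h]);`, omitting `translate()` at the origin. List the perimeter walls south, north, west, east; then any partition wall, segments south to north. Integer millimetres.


cube([6000, 200, 2800]);
translate([0, 4800, 0]) cube([6000, 200, 2800]);
translate([0, 200, 0]) cube([200, 4600, 2800]);
translate([5800, 200, 0]) cube([200, 4600, 2800]);
translate([2000, 200, 0]) cube([200, 1000, 2800]);
translate([2000, 2200, 0]) cube([200, 2600, 2800]);


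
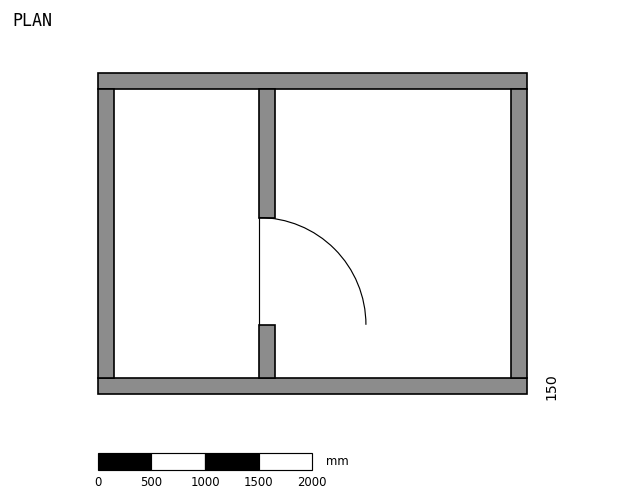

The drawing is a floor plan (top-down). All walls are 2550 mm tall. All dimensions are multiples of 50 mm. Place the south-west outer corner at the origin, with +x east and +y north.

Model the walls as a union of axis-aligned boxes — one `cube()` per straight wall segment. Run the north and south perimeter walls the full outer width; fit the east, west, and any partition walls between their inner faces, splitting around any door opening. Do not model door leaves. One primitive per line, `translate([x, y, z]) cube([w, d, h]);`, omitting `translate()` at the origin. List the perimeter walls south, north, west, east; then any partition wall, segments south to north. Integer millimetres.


cube([4000, 150, 2550]);
translate([0, 2850, 0]) cube([4000, 150, 2550]);
translate([0, 150, 0]) cube([150, 2700, 2550]);
translate([3850, 150, 0]) cube([150, 2700, 2550]);
translate([1500, 150, 0]) cube([150, 500, 2550]);
translate([1500, 1650, 0]) cube([150, 1200, 2550]);
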